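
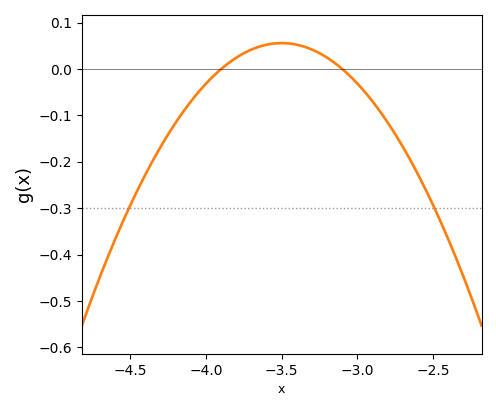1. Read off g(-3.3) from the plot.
0.042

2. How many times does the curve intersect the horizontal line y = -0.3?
2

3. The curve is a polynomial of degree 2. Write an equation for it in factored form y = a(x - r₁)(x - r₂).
y = -0.35(x + 3.9)(x + 3.1)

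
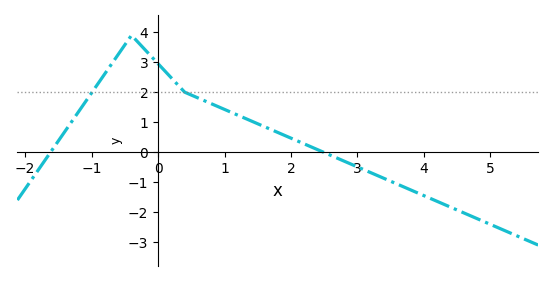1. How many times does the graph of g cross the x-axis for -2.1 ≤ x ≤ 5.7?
2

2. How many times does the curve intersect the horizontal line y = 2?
2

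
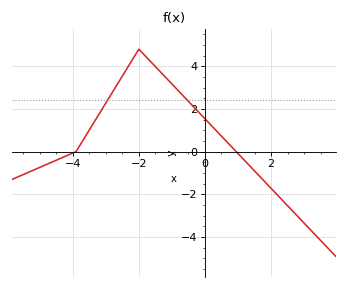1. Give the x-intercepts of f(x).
-3.8, 1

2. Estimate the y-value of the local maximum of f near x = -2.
4.8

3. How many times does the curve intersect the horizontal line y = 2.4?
2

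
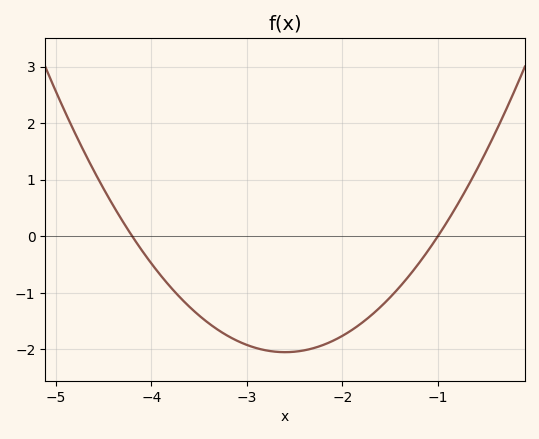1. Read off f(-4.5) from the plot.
0.8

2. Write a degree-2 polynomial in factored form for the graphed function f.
y = 0.8(x + 4.2)(x + 1)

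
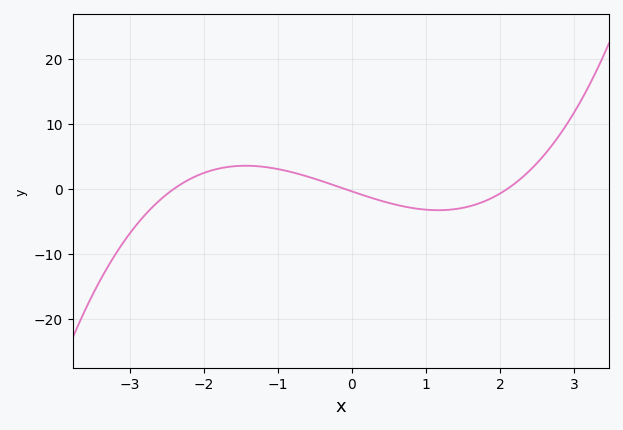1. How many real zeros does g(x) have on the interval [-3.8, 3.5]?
3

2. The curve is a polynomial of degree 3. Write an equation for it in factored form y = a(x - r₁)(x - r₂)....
y = 0.78(x + 2.4)(x + 0.1)(x - 2.1)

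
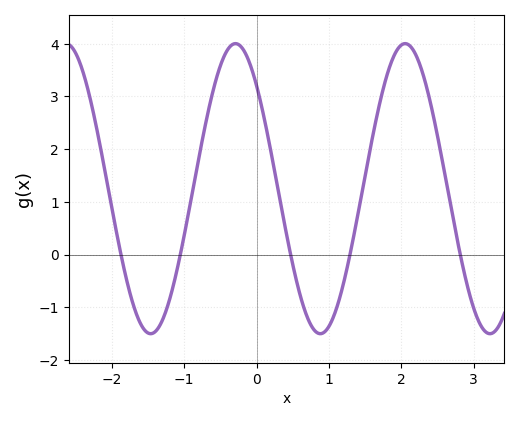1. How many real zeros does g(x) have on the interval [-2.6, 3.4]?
5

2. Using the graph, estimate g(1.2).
-0.6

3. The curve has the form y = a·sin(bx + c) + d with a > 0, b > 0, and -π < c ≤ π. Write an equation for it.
y = 2.75sin(2.7x + 2.3) + 1.25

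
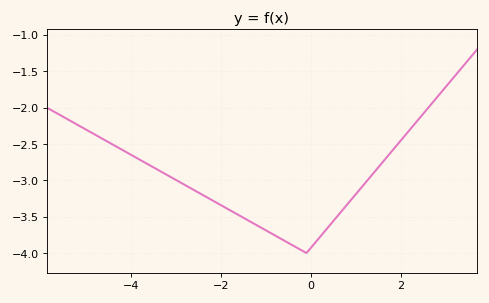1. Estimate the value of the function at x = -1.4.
-3.55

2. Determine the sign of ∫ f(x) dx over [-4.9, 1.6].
negative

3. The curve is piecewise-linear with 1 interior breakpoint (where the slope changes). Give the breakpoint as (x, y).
(-0.1, -4)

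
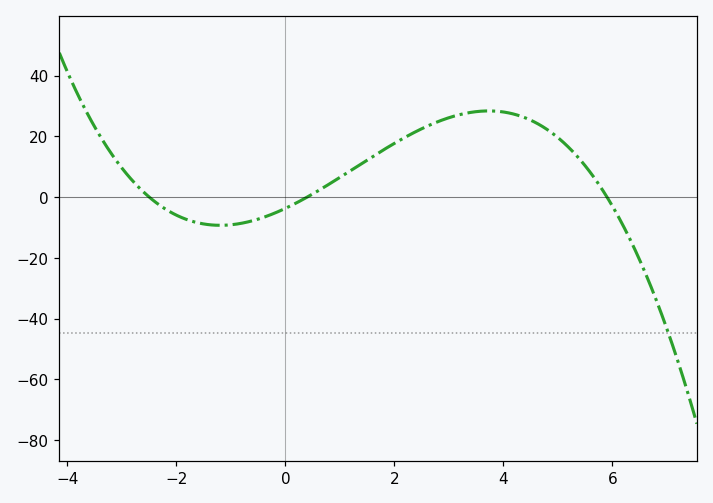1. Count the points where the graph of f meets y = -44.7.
1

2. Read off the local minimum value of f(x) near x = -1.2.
-10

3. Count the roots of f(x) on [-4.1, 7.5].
3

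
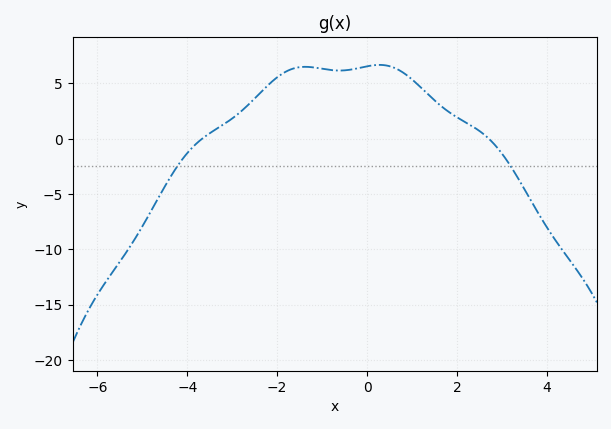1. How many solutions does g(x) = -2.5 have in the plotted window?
2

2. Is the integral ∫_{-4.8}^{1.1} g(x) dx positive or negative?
positive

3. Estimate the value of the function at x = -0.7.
6.18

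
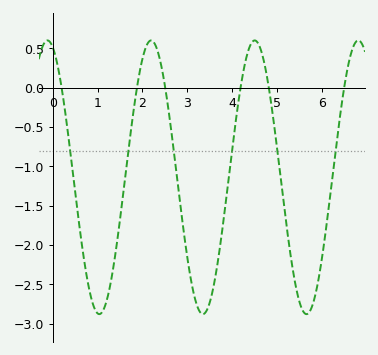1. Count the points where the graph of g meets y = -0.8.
6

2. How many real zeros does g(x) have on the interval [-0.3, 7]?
6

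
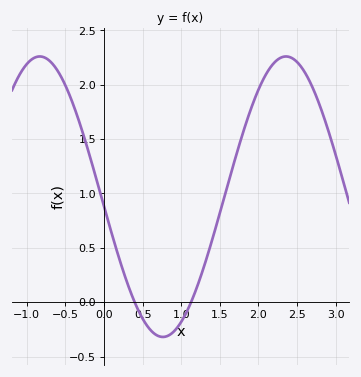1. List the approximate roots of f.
0.4, 1.1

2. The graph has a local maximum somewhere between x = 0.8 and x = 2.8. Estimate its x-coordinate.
2.4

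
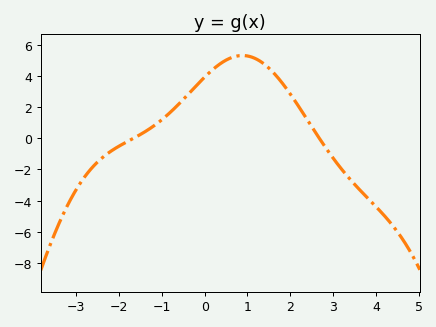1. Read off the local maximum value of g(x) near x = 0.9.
5.32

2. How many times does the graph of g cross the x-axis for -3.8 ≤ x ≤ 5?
2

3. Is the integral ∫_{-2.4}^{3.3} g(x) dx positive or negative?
positive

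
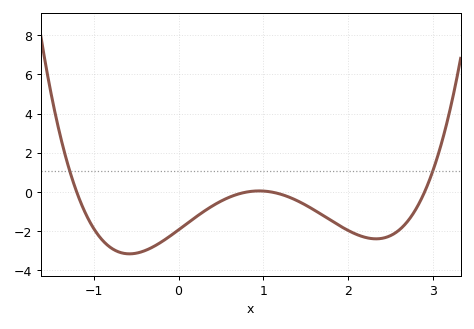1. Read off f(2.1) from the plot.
-2.16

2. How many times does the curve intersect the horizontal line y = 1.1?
2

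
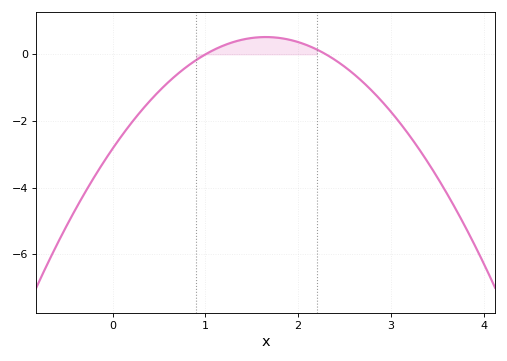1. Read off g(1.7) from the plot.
0.6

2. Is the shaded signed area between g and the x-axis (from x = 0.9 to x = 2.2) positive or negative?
positive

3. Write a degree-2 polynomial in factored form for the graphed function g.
y = -1.23(x - 1)(x - 2.3)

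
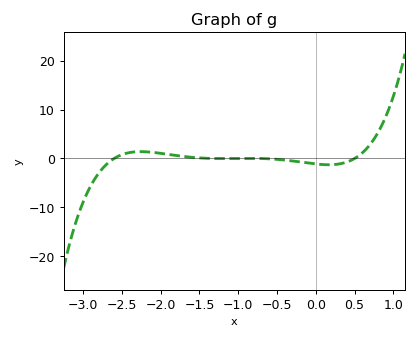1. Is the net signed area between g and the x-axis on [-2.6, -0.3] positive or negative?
positive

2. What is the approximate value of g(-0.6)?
0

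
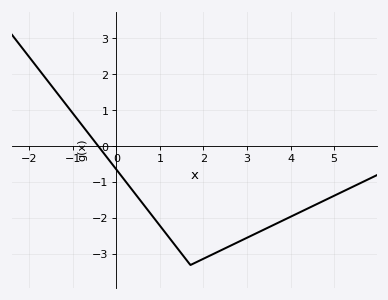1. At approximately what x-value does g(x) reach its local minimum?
1.8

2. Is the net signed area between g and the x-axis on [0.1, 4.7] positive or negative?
negative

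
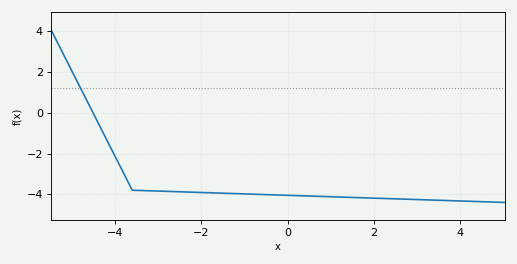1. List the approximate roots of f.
-4.51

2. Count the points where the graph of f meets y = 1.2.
1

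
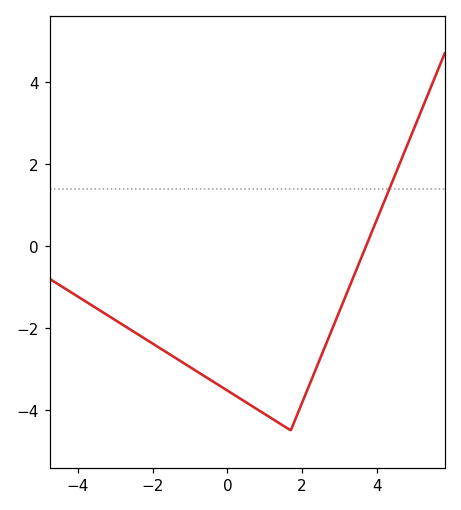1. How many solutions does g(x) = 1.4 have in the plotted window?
1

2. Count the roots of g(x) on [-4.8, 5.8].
1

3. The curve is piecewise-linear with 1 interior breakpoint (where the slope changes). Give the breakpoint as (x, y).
(1.7, -4.5)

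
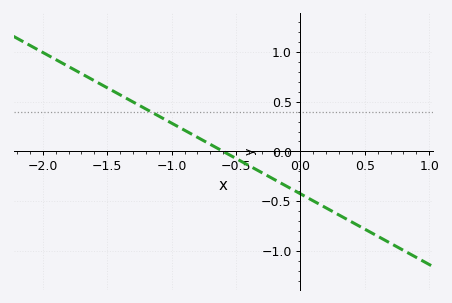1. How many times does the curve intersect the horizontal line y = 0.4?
1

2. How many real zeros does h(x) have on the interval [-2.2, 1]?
1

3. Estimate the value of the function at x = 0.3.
-0.65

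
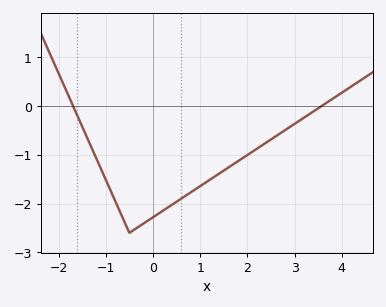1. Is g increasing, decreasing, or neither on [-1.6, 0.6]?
neither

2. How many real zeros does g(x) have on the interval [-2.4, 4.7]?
2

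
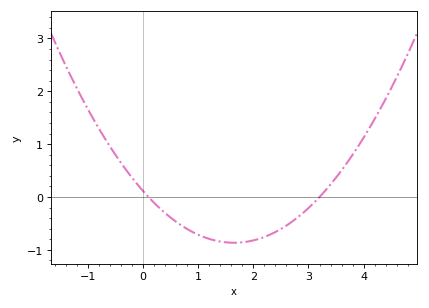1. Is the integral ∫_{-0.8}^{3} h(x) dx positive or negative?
negative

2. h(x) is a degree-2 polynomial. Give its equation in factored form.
y = 0.36(x - 0.1)(x - 3.2)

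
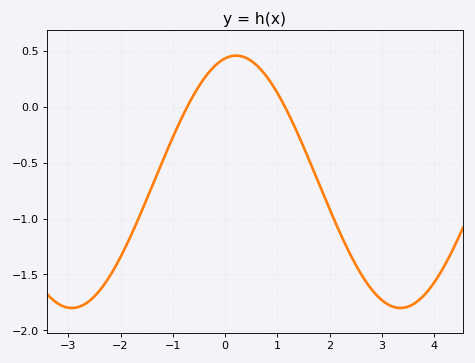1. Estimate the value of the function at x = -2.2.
-1.5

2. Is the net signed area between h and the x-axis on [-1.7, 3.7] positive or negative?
negative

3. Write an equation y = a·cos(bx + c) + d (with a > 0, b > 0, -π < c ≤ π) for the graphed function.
y = 1.13cos(1x - 0.21) - 0.67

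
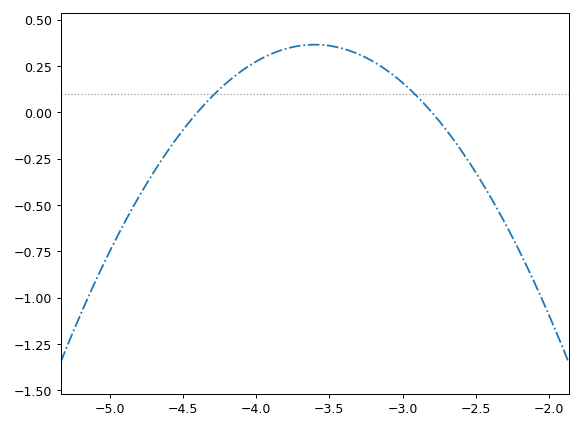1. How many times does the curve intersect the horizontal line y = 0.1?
2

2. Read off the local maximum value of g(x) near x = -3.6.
0.36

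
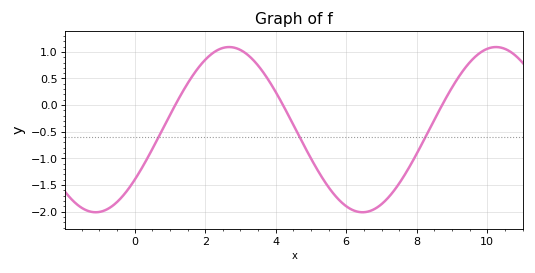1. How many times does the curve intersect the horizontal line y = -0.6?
3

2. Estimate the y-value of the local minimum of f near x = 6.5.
-2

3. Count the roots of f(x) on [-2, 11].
3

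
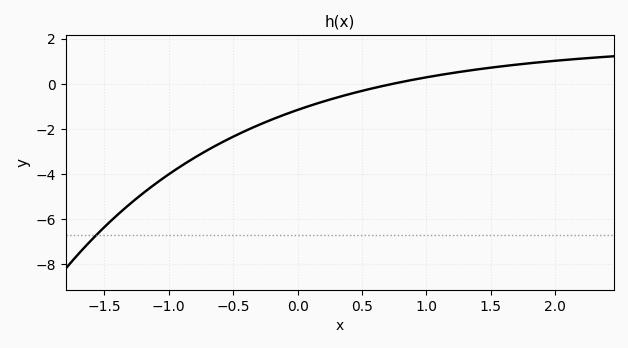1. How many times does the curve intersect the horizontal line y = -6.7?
1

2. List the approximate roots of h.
0.7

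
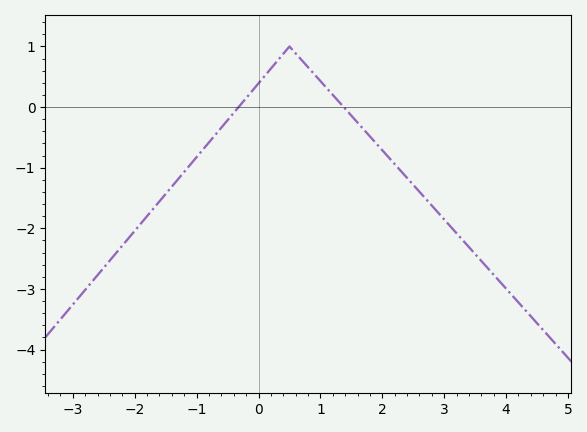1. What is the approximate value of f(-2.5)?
-2.6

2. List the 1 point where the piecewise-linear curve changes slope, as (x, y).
(0.5, 1)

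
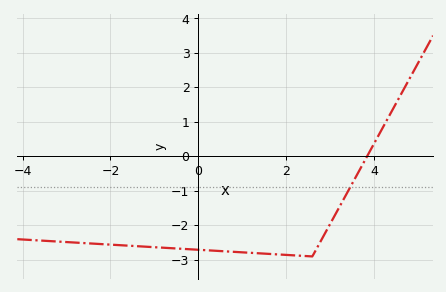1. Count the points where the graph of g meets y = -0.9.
1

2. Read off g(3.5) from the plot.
-0.8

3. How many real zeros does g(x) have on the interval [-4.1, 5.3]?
1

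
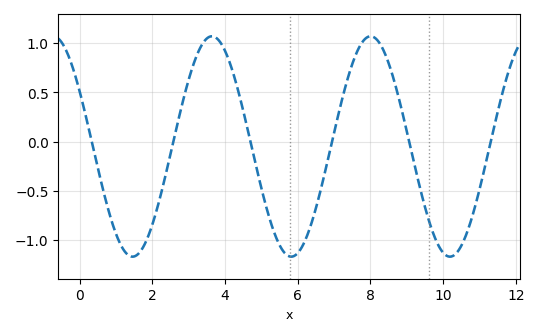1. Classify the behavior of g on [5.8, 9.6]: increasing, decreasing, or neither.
neither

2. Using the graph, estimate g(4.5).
0.3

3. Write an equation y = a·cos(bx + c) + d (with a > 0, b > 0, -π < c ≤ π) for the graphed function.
y = 1.12cos(1.4x + 1) - 0.05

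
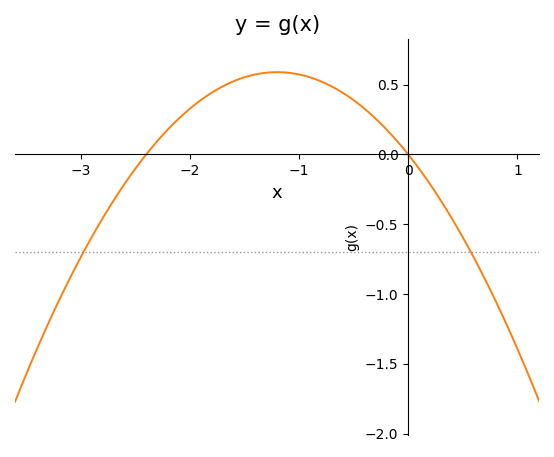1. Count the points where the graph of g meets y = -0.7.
2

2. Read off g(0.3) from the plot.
-0.332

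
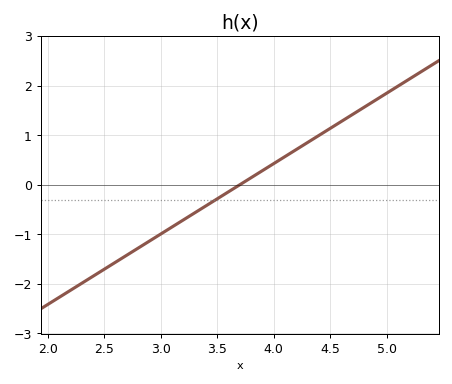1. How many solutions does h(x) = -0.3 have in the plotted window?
1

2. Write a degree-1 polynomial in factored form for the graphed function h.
y = 1.42(x - 3.7)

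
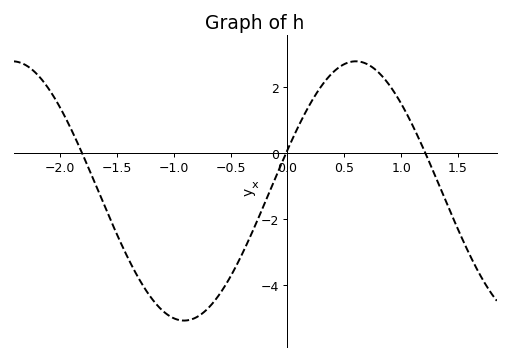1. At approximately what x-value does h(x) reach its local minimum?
-0.9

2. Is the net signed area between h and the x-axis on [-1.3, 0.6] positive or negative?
negative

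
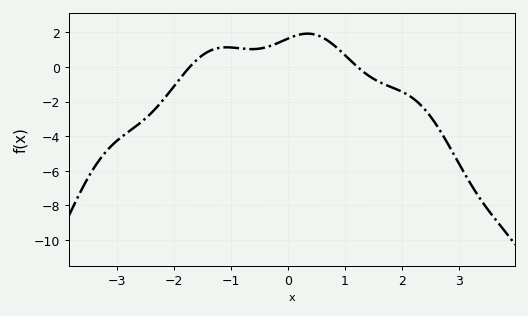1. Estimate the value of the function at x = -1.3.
1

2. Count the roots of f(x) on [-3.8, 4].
2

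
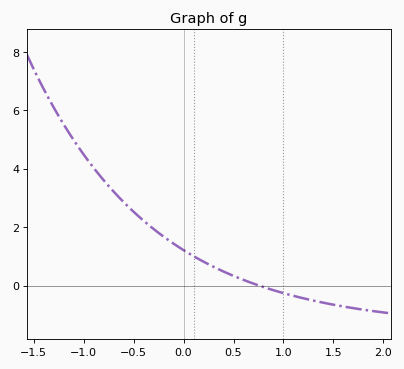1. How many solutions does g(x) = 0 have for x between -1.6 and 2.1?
1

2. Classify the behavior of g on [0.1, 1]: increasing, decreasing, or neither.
decreasing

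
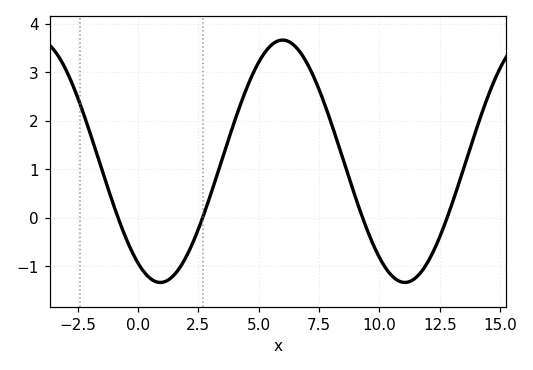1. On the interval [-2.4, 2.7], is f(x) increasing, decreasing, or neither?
neither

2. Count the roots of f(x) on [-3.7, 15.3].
4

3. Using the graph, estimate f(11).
-1.3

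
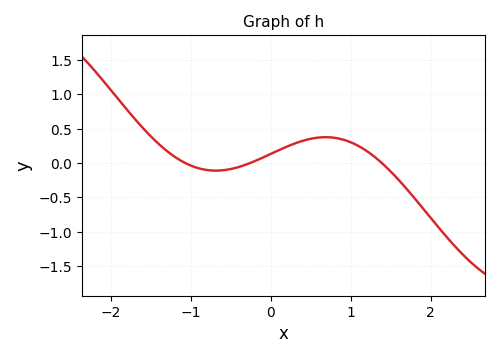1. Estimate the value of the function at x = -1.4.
0.25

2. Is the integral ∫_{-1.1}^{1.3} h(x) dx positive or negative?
positive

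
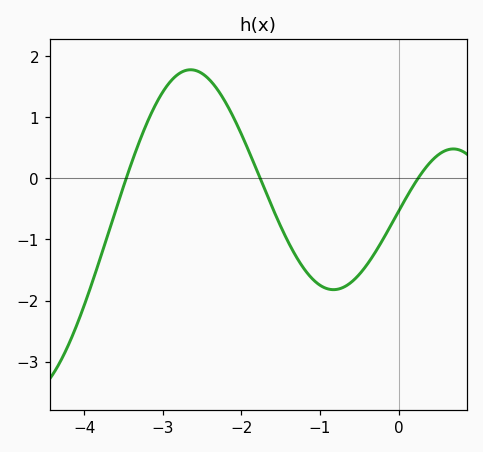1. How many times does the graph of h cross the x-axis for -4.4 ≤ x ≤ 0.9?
3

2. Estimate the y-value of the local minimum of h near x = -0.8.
-1.82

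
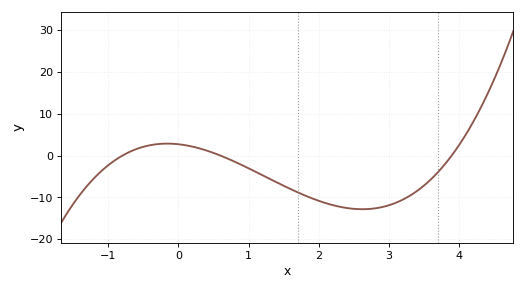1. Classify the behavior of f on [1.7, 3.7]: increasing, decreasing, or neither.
neither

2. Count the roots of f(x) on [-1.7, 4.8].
3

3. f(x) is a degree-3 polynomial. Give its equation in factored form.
y = 1.45(x + 0.8)(x - 0.6)(x - 3.9)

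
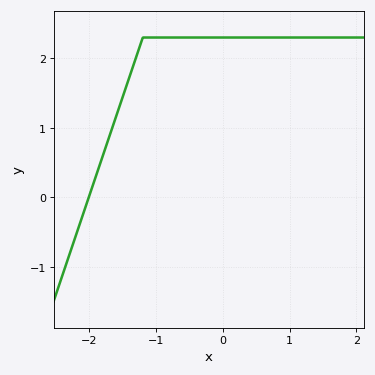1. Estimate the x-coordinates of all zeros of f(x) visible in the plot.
-2.01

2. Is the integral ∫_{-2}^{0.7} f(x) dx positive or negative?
positive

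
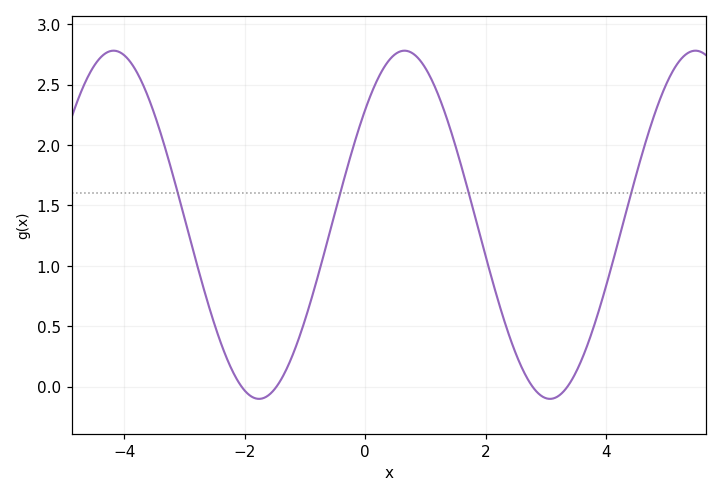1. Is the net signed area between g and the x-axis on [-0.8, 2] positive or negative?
positive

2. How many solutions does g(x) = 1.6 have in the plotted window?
4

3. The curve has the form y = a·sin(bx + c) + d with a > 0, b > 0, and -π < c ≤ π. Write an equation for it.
y = 1.44sin(1.3x + 0.72) + 1.34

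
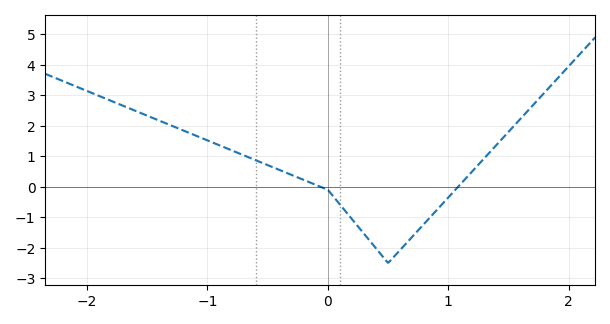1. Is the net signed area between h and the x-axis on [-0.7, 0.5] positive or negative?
negative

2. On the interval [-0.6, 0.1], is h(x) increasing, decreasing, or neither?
decreasing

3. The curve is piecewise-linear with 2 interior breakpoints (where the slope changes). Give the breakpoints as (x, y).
(0, -0.1); (0.5, -2.5)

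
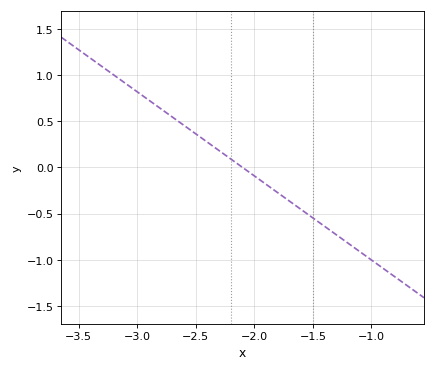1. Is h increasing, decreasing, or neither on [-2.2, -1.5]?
decreasing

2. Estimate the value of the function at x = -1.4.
-0.65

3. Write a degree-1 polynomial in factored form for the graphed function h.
y = -0.91(x + 2.1)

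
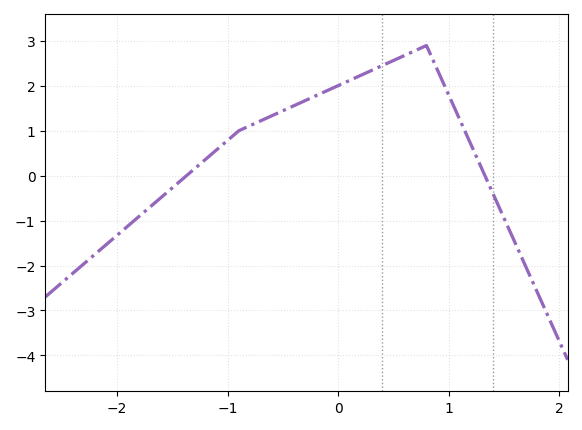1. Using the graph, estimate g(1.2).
0.709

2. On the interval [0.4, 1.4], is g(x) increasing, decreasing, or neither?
neither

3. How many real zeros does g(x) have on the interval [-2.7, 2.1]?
2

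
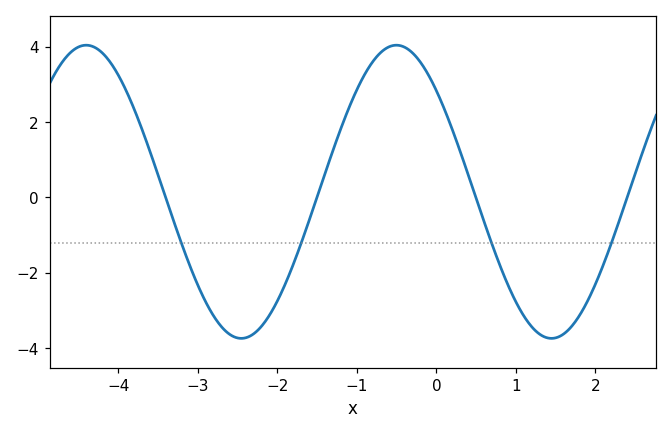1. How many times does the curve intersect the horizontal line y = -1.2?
4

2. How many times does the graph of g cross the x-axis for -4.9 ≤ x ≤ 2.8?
4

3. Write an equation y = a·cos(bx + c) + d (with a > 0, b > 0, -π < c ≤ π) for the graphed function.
y = 3.89cos(1.61x + 0.81) + 0.15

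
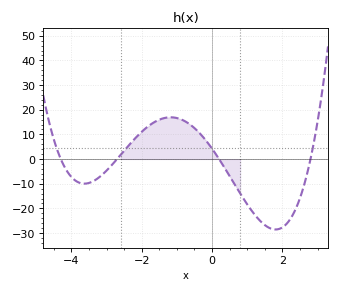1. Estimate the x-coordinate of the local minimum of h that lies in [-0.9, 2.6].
1.81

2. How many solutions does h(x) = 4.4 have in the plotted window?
4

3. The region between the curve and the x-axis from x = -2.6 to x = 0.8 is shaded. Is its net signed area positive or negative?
positive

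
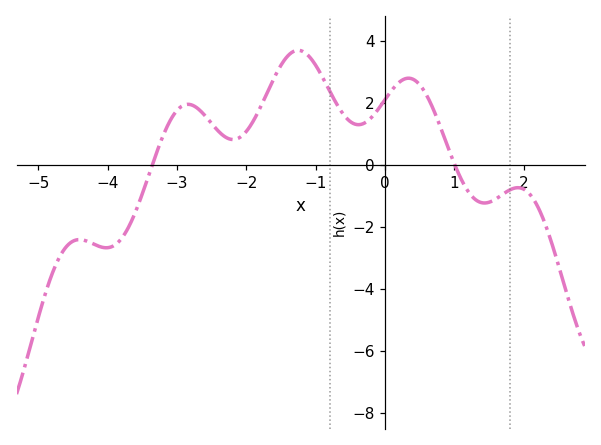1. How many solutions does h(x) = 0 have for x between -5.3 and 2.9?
2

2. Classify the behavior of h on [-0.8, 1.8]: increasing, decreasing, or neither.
neither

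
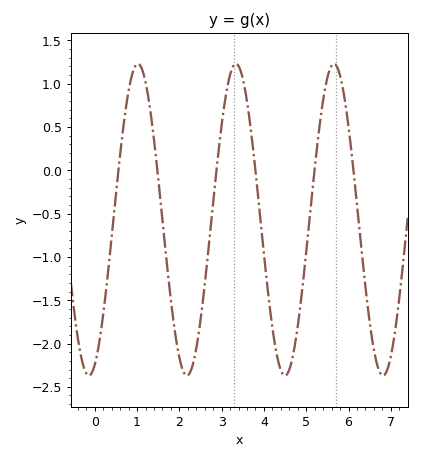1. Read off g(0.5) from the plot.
-0.277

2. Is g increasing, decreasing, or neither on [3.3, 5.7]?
neither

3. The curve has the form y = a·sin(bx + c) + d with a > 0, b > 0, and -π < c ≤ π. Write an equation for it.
y = 1.8sin(2.71x - 1.19) - 0.57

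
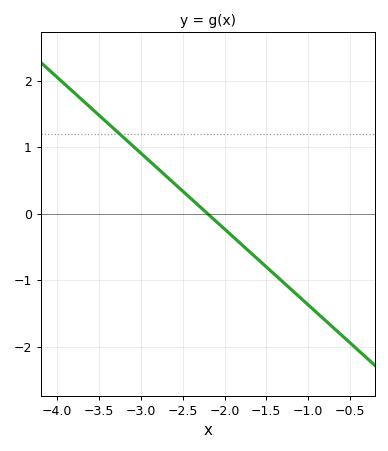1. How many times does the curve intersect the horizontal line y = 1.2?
1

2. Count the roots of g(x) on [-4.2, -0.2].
1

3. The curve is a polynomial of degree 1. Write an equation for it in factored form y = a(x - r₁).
y = -1.14(x + 2.2)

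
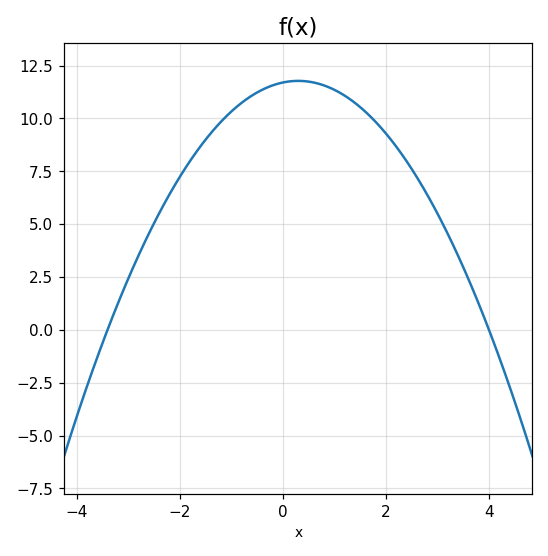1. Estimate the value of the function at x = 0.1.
11.5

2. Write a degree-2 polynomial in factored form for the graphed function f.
y = -0.86(x + 3.4)(x - 4)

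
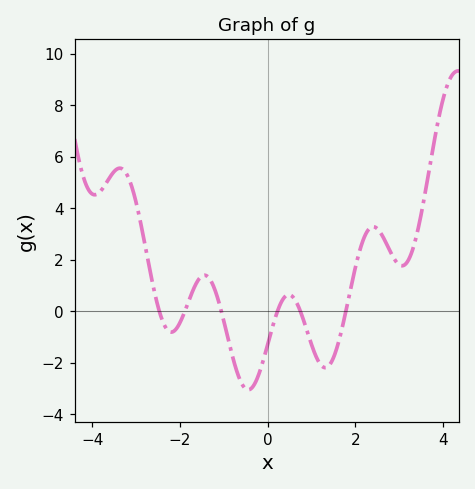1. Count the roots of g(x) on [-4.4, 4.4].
6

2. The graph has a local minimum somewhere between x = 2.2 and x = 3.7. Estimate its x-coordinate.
3.07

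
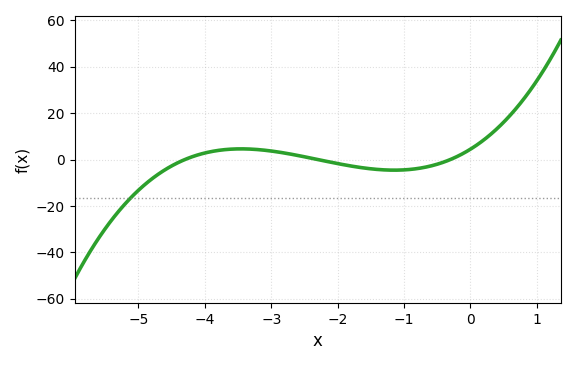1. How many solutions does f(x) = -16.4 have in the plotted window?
1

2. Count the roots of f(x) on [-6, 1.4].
3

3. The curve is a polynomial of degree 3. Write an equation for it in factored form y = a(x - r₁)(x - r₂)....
y = 1.49(x + 4.3)(x + 2.3)(x + 0.3)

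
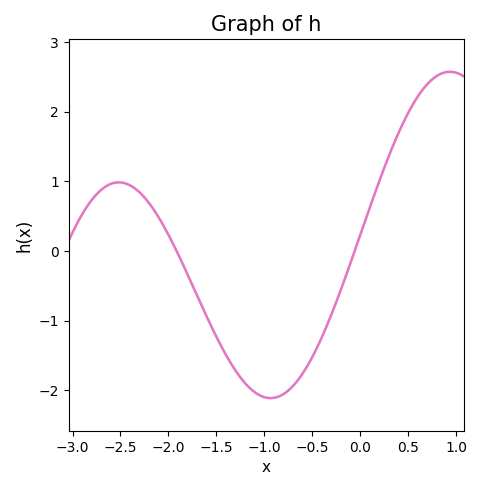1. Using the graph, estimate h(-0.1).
-0.165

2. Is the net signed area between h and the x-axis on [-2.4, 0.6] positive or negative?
negative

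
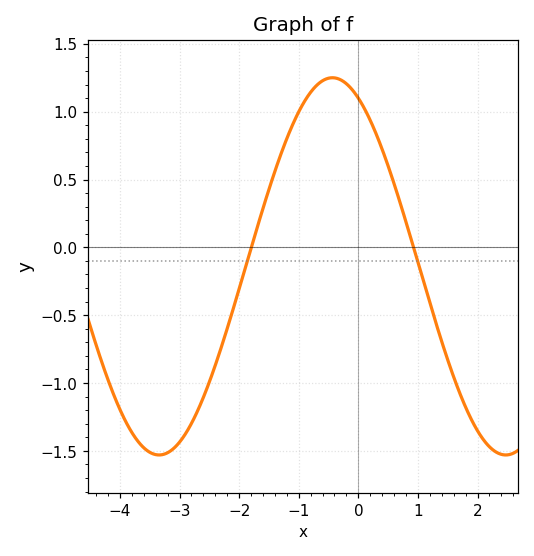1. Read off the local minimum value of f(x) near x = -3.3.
-1.55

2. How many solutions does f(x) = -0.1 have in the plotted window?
2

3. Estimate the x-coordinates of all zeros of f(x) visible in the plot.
-1.8, 0.9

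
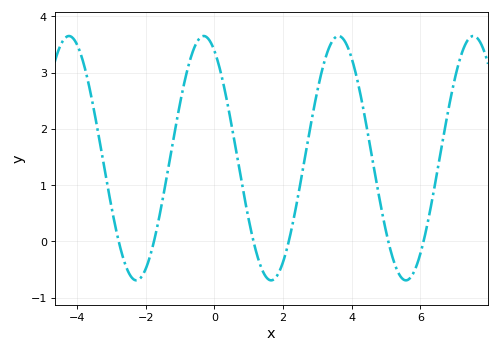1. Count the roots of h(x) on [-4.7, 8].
6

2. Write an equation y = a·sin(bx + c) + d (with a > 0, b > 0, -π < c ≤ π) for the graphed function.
y = 2.17sin(1.6x + 2.07) + 1.48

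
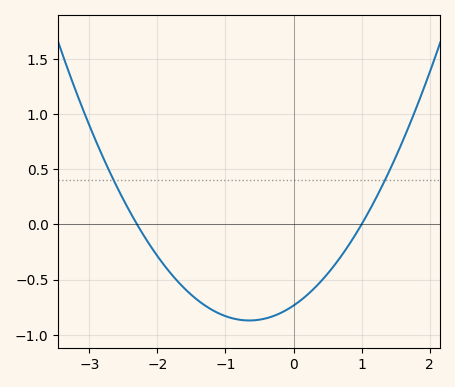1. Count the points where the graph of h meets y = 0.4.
2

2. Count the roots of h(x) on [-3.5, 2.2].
2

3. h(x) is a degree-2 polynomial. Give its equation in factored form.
y = 0.32(x + 2.3)(x - 1)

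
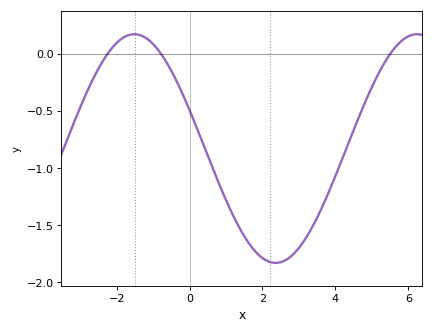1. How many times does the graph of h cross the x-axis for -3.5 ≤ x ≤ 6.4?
3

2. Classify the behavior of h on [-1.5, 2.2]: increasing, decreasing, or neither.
decreasing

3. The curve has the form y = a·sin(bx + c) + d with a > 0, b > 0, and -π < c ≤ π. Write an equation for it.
y = 1sin(0.81x + 2.8) - 0.83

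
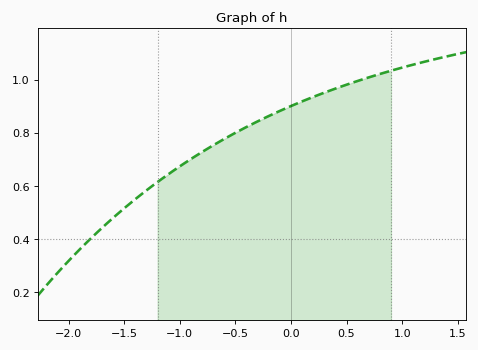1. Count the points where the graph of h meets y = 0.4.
1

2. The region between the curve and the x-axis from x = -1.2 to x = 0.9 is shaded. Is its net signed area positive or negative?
positive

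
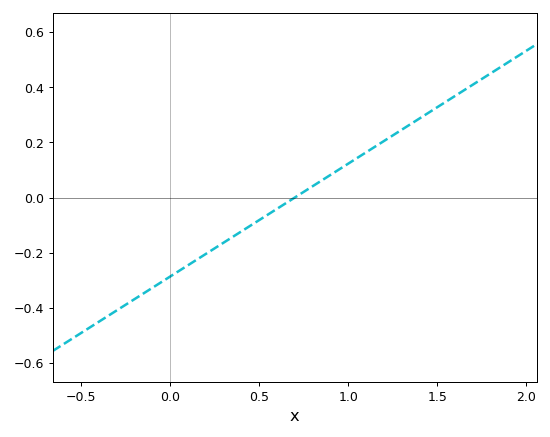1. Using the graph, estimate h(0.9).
0.08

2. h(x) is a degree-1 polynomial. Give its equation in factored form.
y = 0.41(x - 0.7)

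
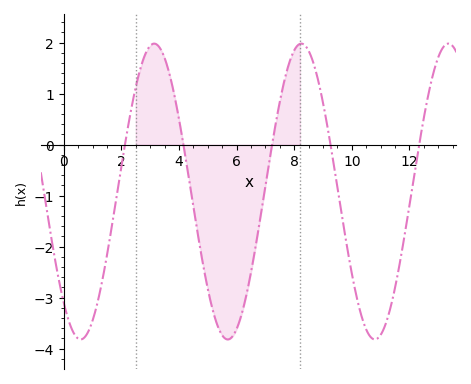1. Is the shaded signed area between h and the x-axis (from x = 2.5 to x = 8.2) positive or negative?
negative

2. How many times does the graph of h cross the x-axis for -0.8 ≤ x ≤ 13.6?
5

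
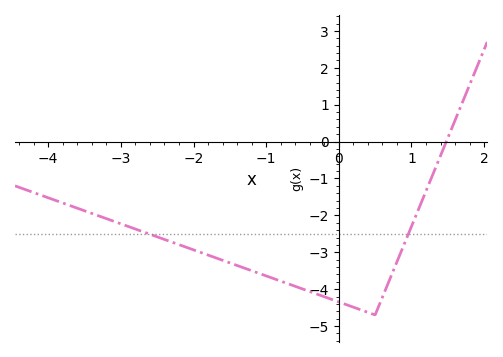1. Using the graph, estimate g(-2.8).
-2.37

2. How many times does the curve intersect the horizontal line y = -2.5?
2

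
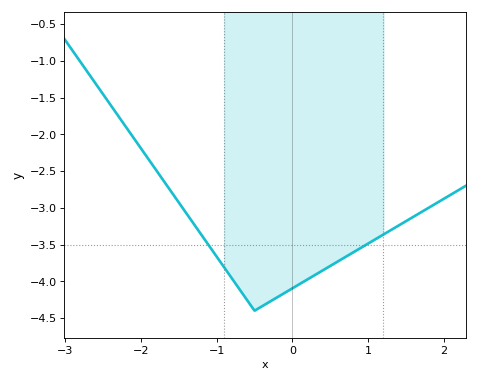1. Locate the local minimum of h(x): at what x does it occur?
-0.5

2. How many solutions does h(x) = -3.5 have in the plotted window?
2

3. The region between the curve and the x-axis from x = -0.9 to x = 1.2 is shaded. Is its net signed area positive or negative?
negative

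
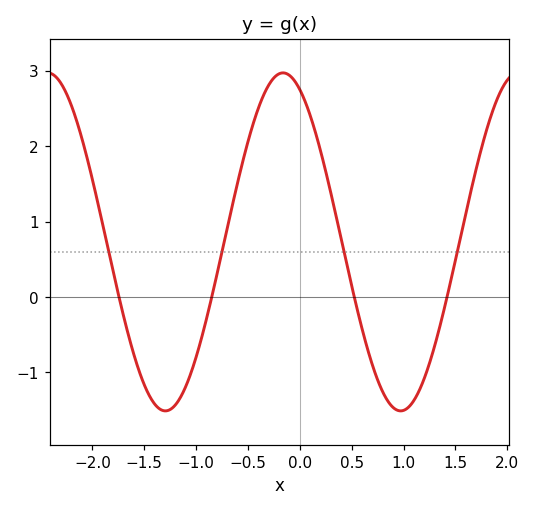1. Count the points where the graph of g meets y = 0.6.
4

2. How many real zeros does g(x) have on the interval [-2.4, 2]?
4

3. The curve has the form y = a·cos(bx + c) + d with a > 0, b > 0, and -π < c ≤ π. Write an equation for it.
y = 2.24cos(2.77x + 0.45) + 0.73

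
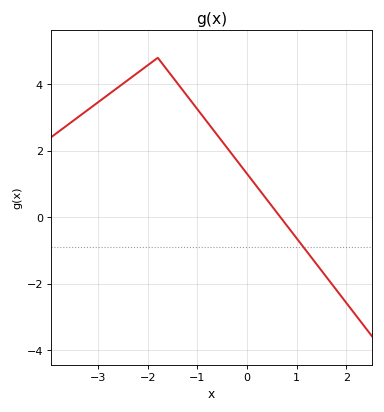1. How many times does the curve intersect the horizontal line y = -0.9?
1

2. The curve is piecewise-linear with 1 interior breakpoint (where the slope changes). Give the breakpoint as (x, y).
(-1.8, 4.8)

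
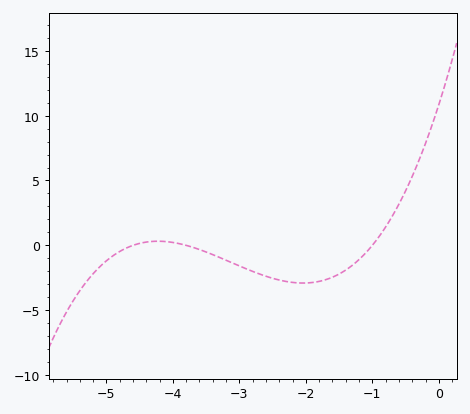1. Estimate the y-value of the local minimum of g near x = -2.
-2.91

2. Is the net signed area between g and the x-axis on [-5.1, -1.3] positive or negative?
negative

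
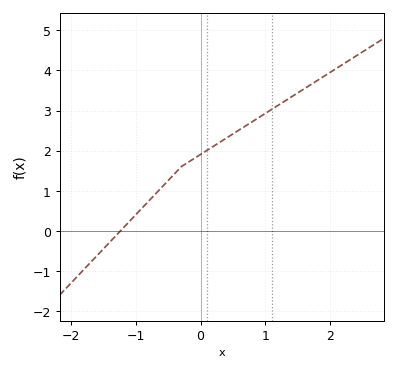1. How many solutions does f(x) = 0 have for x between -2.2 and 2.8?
1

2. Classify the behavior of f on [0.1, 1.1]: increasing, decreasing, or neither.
increasing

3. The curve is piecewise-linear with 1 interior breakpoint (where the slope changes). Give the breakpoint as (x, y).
(-0.3, 1.6)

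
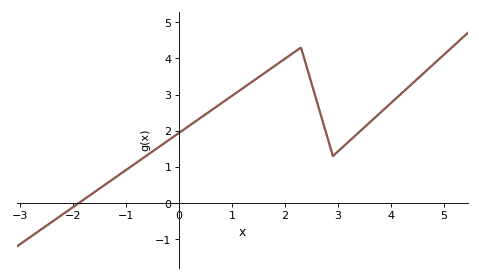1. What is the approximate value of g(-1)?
0.9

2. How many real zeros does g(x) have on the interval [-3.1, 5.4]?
1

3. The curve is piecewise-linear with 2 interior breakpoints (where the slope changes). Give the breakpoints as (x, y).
(2.3, 4.3); (2.9, 1.3)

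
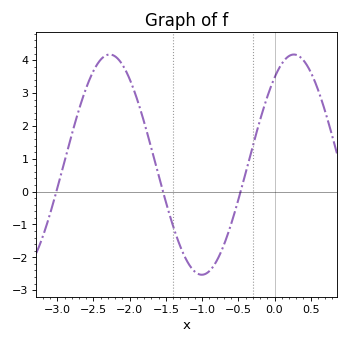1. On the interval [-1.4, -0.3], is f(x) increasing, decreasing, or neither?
neither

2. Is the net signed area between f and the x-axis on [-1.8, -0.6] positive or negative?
negative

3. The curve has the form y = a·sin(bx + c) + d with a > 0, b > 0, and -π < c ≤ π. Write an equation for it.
y = 3.35sin(2.47x + 0.91) + 0.82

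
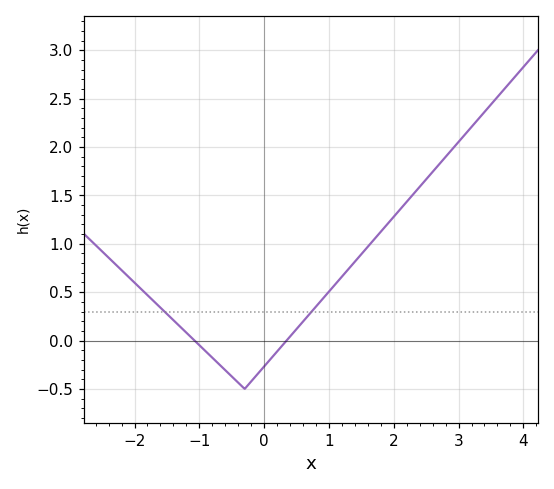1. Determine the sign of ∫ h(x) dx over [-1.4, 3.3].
positive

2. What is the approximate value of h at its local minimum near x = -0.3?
-0.5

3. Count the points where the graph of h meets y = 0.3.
2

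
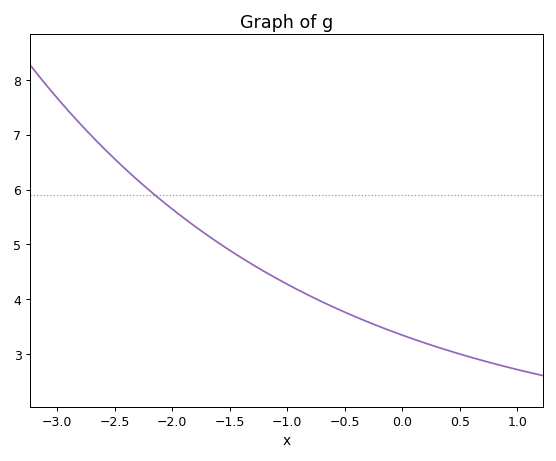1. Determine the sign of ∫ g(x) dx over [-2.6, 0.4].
positive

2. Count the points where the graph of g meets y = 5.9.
1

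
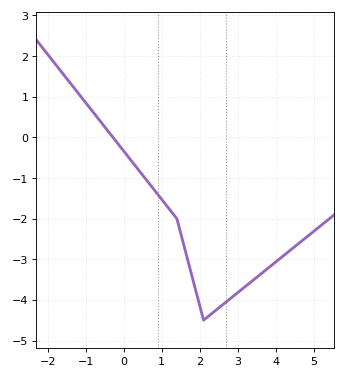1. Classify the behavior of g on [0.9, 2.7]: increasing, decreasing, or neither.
neither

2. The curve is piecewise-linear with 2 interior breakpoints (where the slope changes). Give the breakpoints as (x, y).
(1.4, -2); (2.1, -4.5)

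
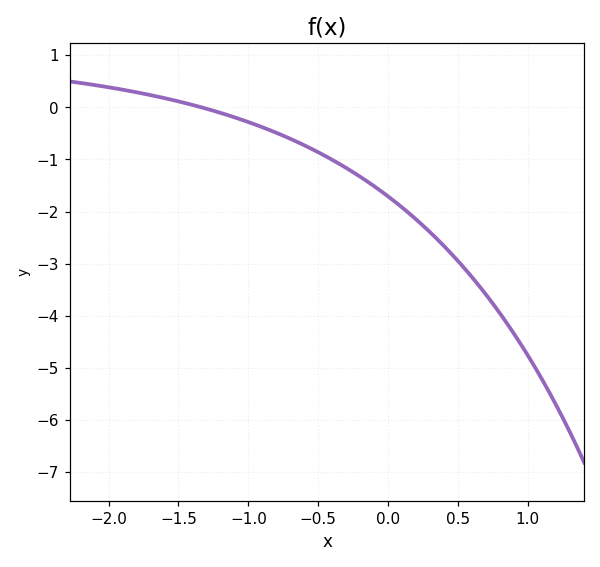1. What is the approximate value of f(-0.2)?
-1.3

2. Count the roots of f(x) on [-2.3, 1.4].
1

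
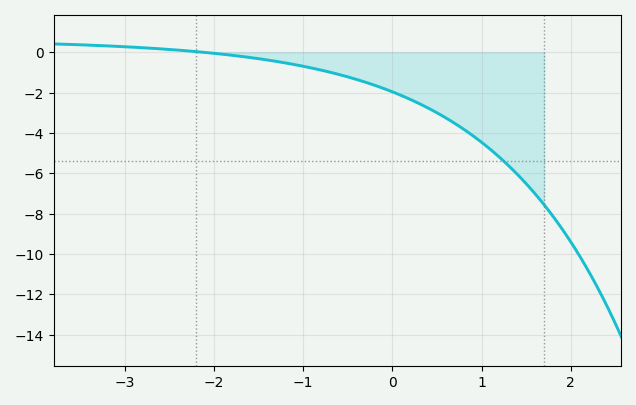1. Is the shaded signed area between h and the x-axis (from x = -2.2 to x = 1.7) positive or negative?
negative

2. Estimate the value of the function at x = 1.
-4.4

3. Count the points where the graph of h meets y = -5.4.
1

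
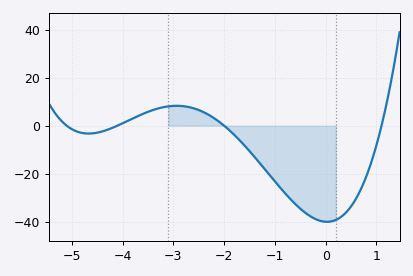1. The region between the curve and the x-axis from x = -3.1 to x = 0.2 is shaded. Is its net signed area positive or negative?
negative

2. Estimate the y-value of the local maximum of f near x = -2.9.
8.28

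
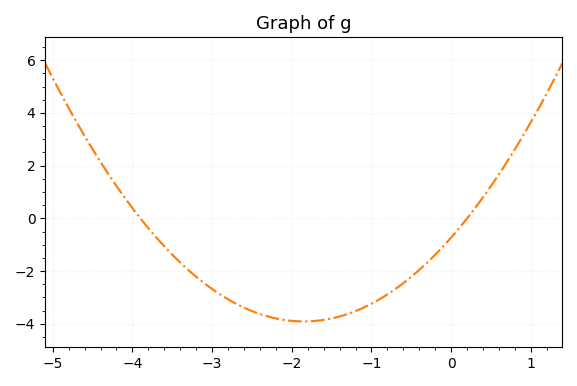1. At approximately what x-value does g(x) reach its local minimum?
-1.8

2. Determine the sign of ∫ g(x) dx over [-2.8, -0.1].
negative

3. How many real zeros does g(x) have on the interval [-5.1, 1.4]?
2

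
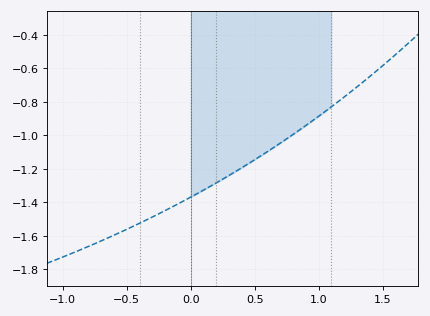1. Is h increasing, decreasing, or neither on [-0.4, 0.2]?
increasing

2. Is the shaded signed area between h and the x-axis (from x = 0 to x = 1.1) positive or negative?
negative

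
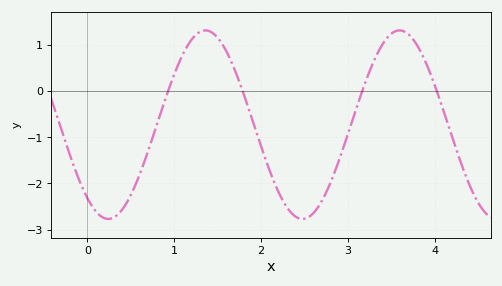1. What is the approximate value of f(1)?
0.352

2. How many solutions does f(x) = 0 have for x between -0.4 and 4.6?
4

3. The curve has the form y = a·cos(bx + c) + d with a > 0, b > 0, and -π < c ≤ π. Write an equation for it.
y = 2.04cos(2.81x + 2.46) - 0.73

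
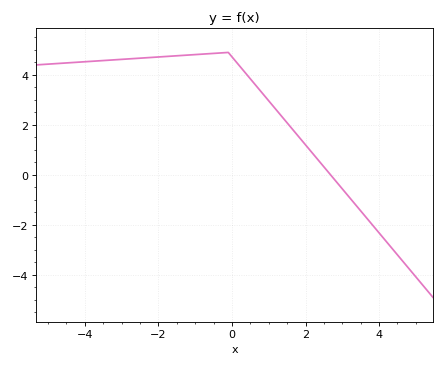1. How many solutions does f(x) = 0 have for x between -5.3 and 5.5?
1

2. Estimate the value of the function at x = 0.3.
4.2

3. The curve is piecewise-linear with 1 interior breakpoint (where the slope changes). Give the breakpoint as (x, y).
(-0.1, 4.9)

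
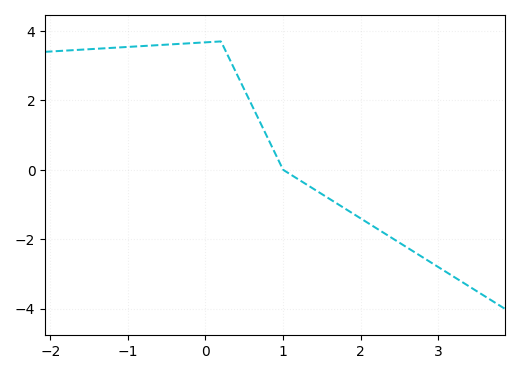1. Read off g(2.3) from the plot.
-1.82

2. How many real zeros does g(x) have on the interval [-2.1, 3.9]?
1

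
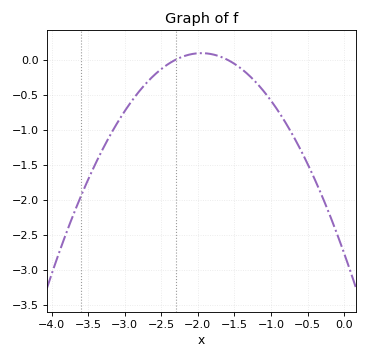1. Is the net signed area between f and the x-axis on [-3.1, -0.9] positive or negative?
negative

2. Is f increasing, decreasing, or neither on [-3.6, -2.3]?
increasing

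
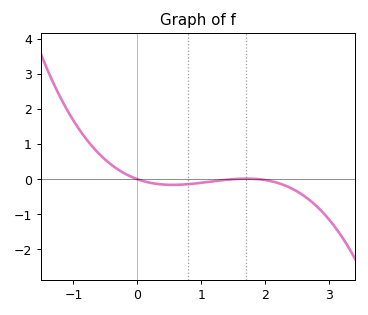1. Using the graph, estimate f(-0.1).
0.074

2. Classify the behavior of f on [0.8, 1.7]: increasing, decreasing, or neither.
increasing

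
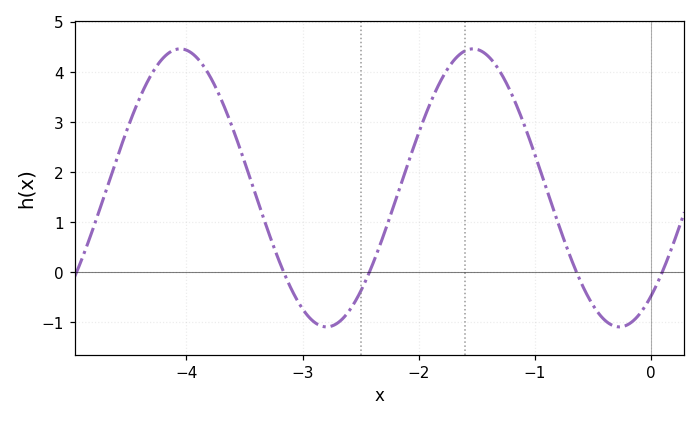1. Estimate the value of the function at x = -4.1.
4.44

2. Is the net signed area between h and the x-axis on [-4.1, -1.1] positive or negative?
positive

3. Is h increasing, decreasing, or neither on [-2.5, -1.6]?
increasing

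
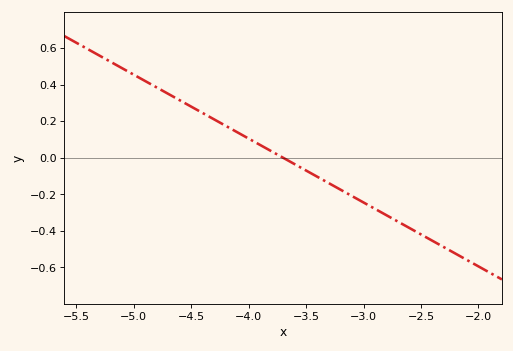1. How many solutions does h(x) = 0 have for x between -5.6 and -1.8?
1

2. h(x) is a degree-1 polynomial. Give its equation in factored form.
y = -0.35(x + 3.7)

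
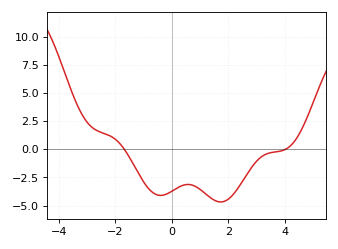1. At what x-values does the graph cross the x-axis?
-1.6, 4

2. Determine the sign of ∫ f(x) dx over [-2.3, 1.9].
negative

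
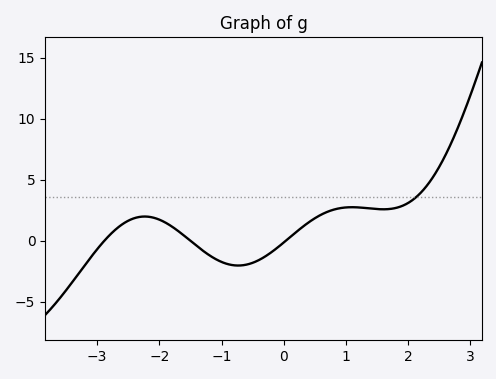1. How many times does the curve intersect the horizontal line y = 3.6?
1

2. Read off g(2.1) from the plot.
3.5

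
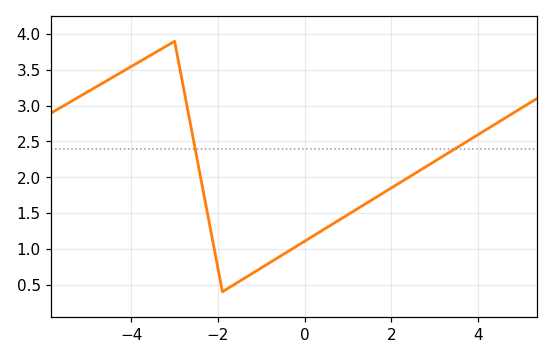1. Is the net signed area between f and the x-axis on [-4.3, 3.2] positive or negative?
positive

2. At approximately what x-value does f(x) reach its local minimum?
-1.9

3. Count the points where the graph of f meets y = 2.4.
2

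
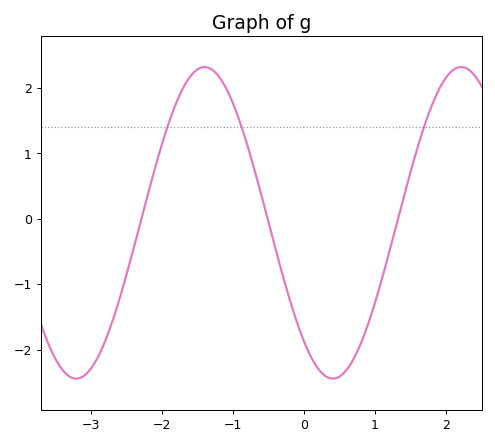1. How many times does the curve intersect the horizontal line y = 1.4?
3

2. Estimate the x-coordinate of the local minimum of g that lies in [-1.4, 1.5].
0.407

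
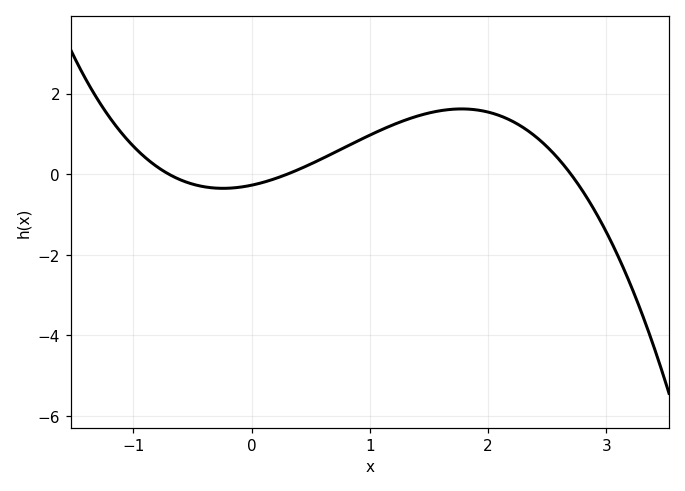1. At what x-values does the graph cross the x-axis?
-0.7, 0.3, 2.7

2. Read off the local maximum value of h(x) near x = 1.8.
1.62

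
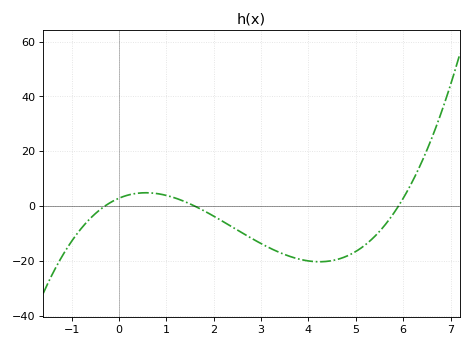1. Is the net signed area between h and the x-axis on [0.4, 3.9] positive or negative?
negative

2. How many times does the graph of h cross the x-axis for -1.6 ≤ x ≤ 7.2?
3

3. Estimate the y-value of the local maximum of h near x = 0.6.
4.87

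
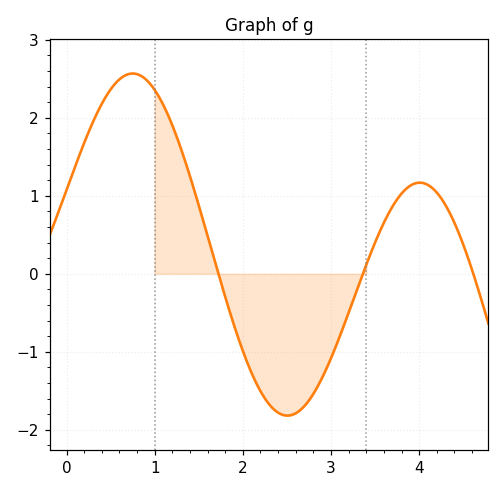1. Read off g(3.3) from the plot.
-0.187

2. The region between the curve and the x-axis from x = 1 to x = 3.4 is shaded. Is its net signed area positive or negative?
negative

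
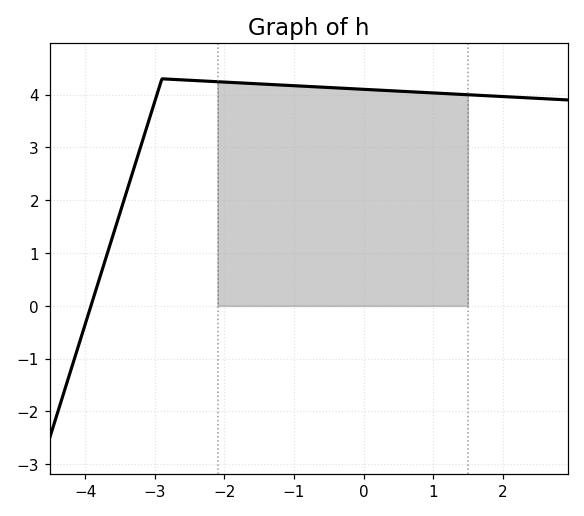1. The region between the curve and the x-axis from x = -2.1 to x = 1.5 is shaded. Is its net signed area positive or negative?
positive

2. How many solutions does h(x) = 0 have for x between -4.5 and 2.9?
1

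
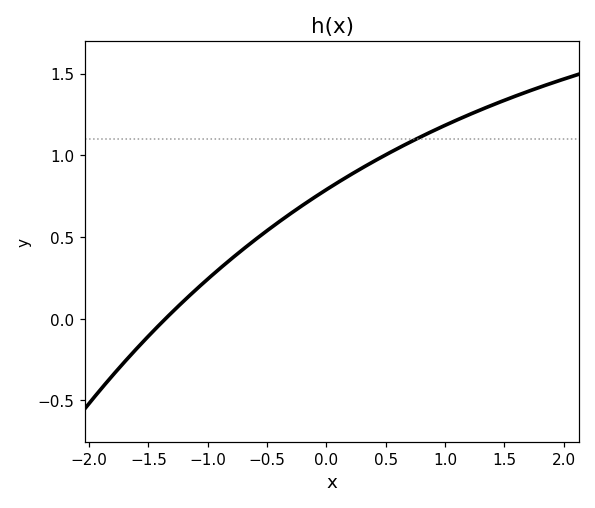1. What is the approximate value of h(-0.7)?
0.426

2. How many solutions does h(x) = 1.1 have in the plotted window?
1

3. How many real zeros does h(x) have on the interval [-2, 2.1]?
1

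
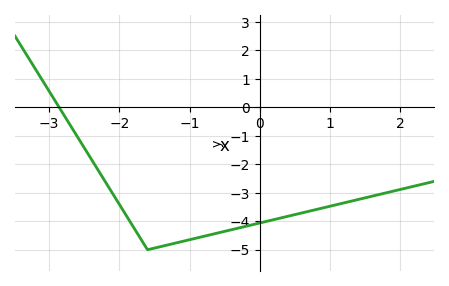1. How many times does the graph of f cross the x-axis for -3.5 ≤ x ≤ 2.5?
1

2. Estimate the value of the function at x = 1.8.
-3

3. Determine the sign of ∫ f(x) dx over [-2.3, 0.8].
negative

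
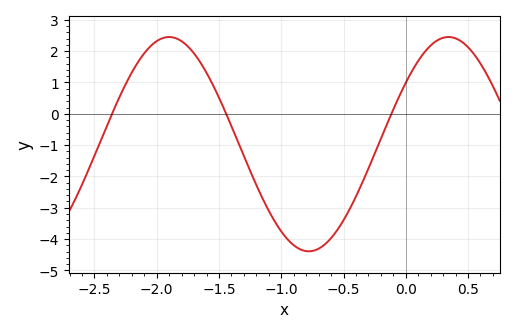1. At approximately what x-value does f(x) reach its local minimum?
-0.8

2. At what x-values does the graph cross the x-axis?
-2.35, -1.45, -0.1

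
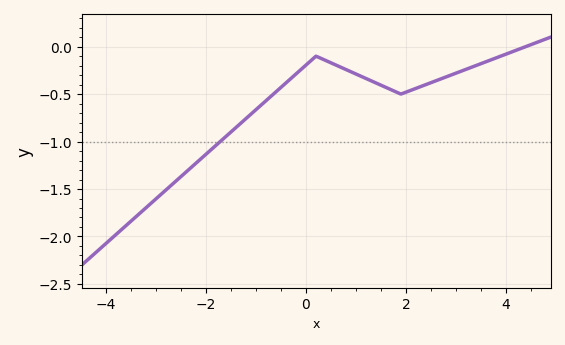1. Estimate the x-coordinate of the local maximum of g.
0.2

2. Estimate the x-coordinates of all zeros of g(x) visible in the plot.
4.4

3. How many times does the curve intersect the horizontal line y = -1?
1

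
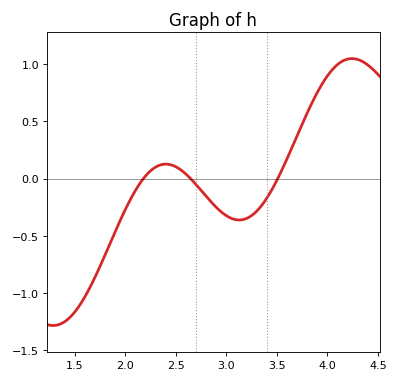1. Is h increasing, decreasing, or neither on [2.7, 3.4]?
neither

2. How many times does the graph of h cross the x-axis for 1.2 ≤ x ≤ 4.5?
3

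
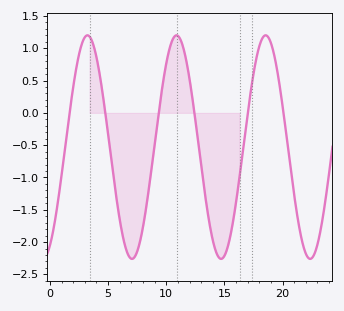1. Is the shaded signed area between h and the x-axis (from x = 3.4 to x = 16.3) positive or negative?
negative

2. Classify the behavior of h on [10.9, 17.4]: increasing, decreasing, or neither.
neither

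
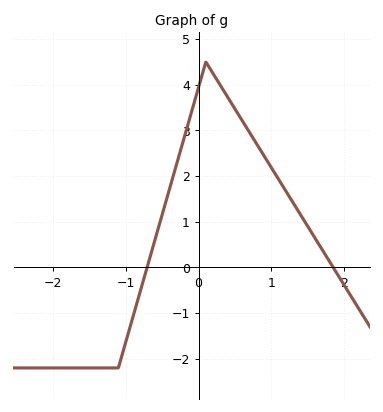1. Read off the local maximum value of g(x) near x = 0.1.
4.5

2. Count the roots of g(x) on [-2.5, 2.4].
2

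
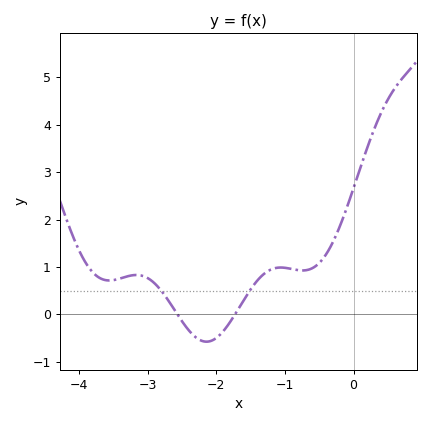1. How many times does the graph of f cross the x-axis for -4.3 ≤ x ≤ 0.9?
2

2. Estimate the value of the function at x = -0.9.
0.955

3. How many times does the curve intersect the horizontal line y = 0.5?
2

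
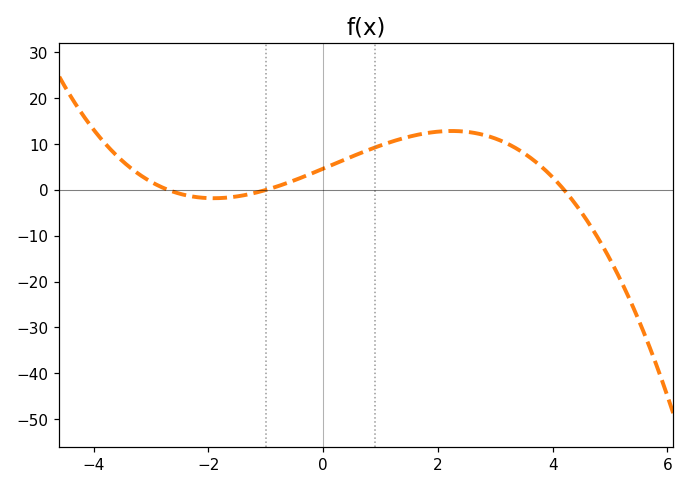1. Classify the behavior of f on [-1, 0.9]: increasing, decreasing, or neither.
increasing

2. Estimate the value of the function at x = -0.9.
0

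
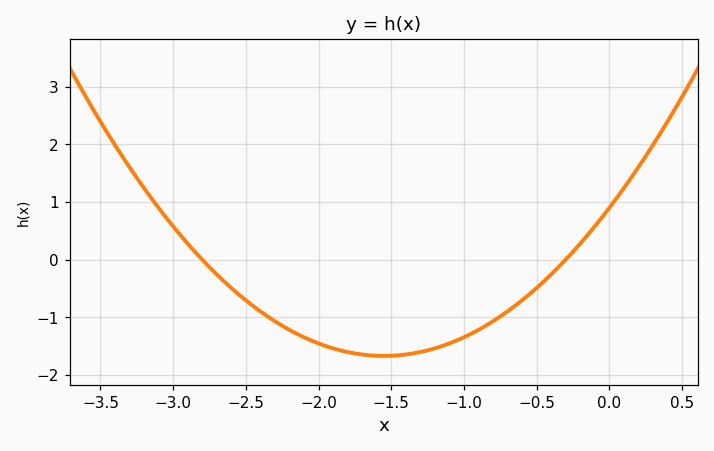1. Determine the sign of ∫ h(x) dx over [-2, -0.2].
negative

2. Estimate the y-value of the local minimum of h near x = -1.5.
-1.7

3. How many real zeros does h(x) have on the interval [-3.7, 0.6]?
2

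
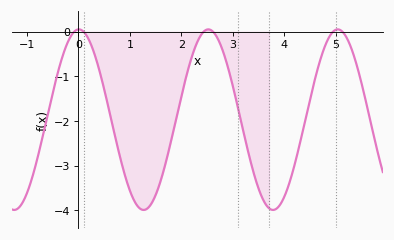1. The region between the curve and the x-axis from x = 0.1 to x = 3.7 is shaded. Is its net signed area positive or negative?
negative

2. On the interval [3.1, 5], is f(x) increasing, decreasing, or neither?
neither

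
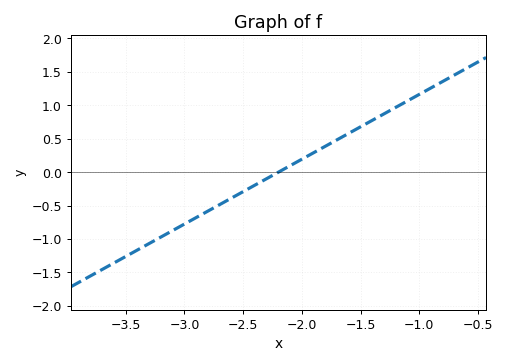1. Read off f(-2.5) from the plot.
-0.3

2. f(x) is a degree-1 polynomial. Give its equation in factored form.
y = 0.97(x + 2.2)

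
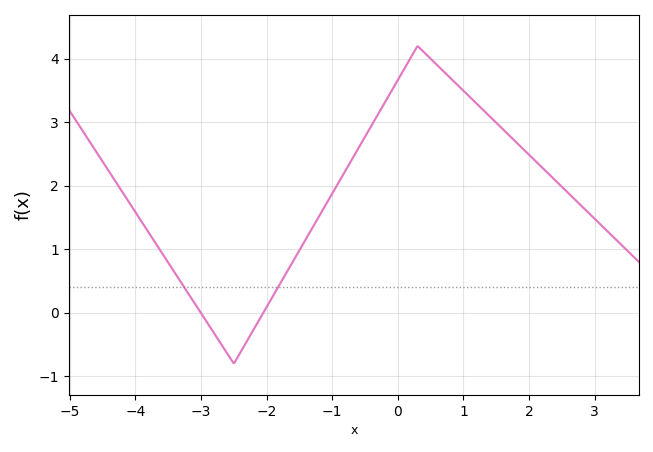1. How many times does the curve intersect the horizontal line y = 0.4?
2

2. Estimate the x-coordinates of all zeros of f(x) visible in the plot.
-3, -2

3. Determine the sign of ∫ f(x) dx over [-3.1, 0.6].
positive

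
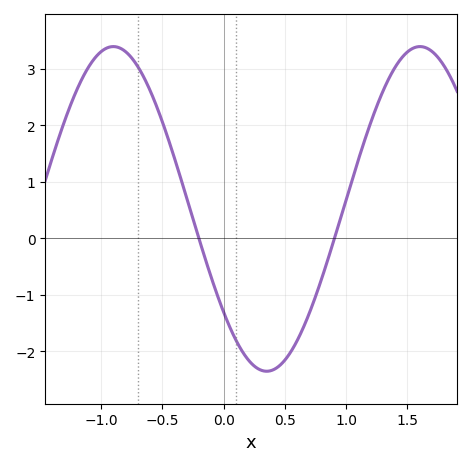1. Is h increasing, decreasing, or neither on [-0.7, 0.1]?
decreasing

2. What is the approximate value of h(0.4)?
-2.33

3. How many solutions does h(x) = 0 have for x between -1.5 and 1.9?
2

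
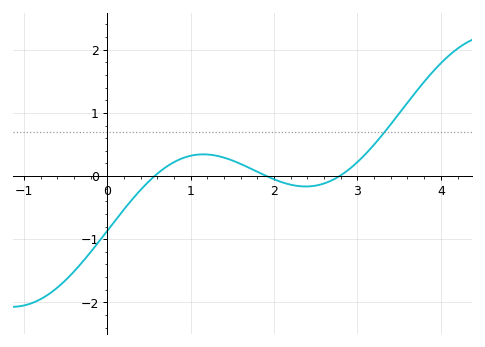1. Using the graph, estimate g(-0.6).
-1.8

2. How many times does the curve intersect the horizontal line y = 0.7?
1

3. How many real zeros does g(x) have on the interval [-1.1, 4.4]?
3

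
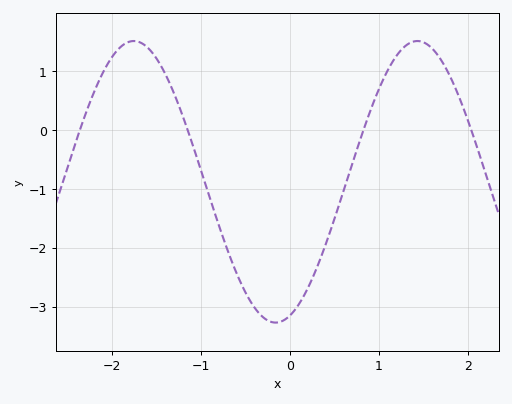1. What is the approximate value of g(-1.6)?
1.4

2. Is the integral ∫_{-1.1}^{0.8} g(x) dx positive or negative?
negative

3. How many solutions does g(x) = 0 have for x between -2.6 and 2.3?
4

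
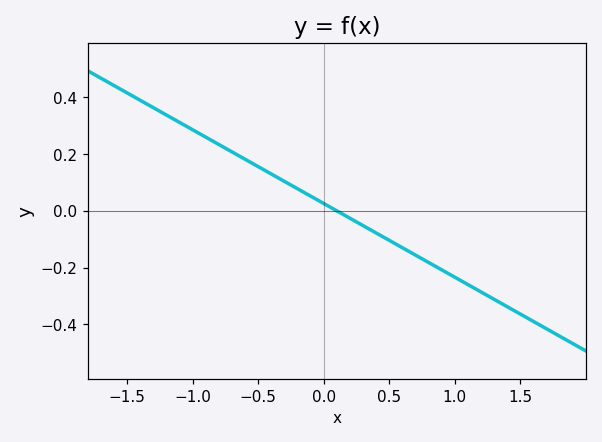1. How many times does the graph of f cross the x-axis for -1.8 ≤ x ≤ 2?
1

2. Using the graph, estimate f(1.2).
-0.286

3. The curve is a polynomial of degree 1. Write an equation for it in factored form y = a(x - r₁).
y = -0.26(x - 0.1)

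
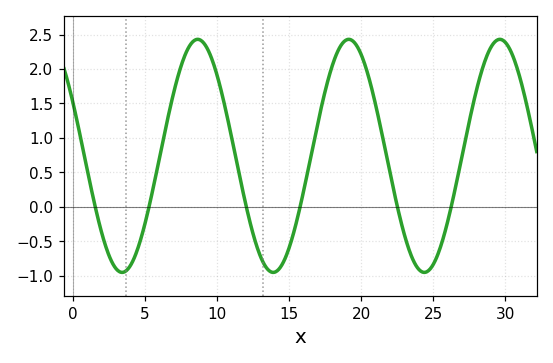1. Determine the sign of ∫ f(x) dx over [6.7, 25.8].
positive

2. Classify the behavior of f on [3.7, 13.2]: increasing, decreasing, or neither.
neither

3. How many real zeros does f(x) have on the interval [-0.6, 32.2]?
6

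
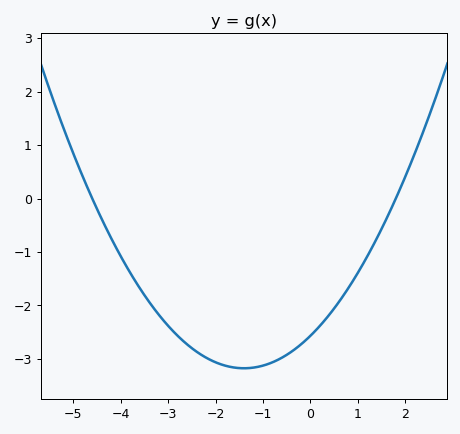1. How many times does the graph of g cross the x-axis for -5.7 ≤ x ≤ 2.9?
2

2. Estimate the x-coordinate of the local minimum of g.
-1.4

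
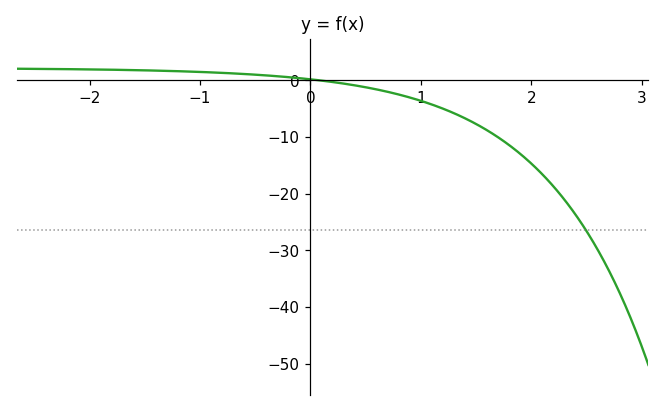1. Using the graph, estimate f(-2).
1.89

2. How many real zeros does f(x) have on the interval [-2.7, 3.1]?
1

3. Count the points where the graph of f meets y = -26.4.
1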